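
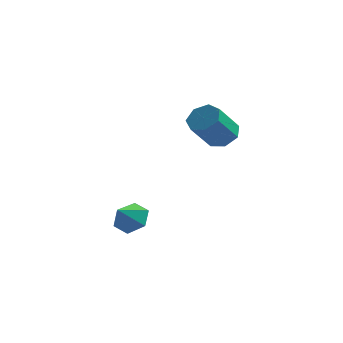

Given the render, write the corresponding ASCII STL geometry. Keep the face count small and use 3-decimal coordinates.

solid 
facet normal 0.339 0.567 -0.750
outer loop
vertex 2.303 2.244 2.514
vertex 1.442 2.663 2.442
vertex 2.193 2.926 2.98
endloop
endfacet
facet normal 0.931 -0.091 0.352
outer loop
vertex 2.303 2.244 2.514
vertex 2.193 2.926 2.98
vertex 1.618 1.098 4.03
endloop
endfacet
facet normal 0.931 -0.091 0.352
outer loop
vertex 1.618 1.098 4.03
vertex 2.193 2.926 2.98
vertex 1.508 1.78 4.496
endloop
endfacet
facet normal -0.339 -0.567 0.750
outer loop
vertex 1.618 1.098 4.03
vertex 1.508 1.78 4.496
vertex 0.758 1.517 3.958
endloop
endfacet
facet normal 0.339 0.567 -0.750
outer loop
vertex 2.193 2.926 2.98
vertex 1.442 2.663 2.442
vertex 1.518 3.41 3.041
endloop
endfacet
facet normal 0.478 0.583 0.657
outer loop
vertex 2.193 2.926 2.98
vertex 1.518 3.41 3.041
vertex 1.508 1.78 4.496
endloop
endfacet
facet normal 0.477 0.584 0.657
outer loop
vertex 1.508 1.78 4.496
vertex 1.518 3.41 3.041
vertex 0.833 2.263 4.557
endloop
endfacet
facet normal -0.339 -0.568 0.750
outer loop
vertex 1.508 1.78 4.496
vertex 0.833 2.263 4.557
vertex 0.758 1.517 3.958
endloop
endfacet
facet normal 0.339 0.567 -0.751
outer loop
vertex 1.518 3.41 3.041
vertex 1.442 2.663 2.442
vertex 0.786 3.331 2.651
endloop
endfacet
facet normal -0.337 0.818 0.467
outer loop
vertex 1.518 3.41 3.041
vertex 0.786 3.331 2.651
vertex 0.833 2.263 4.557
endloop
endfacet
facet normal -0.336 0.818 0.467
outer loop
vertex 0.833 2.263 4.557
vertex 0.786 3.331 2.651
vertex 0.101 2.185 4.167
endloop
endfacet
facet normal -0.339 -0.568 0.750
outer loop
vertex 0.833 2.263 4.557
vertex 0.101 2.185 4.167
vertex 0.758 1.517 3.958
endloop
endfacet
facet normal 0.339 0.568 -0.750
outer loop
vertex 0.786 3.331 2.651
vertex 1.442 2.663 2.442
vertex 0.548 2.75 2.104
endloop
endfacet
facet normal -0.896 0.437 -0.074
outer loop
vertex 0.786 3.331 2.651
vertex 0.548 2.75 2.104
vertex 0.101 2.185 4.167
endloop
endfacet
facet normal -0.896 0.437 -0.075
outer loop
vertex 0.101 2.185 4.167
vertex 0.548 2.75 2.104
vertex -0.137 1.603 3.619
endloop
endfacet
facet normal -0.339 -0.568 0.750
outer loop
vertex 0.101 2.185 4.167
vertex -0.137 1.603 3.619
vertex 0.758 1.517 3.958
endloop
endfacet
facet normal 0.339 0.568 -0.750
outer loop
vertex 0.548 2.75 2.104
vertex 1.442 2.663 2.442
vertex 0.984 2.103 1.811
endloop
endfacet
facet normal -0.782 -0.273 -0.560
outer loop
vertex 0.548 2.75 2.104
vertex 0.984 2.103 1.811
vertex -0.137 1.603 3.619
endloop
endfacet
facet normal -0.782 -0.274 -0.560
outer loop
vertex -0.137 1.603 3.619
vertex 0.984 2.103 1.811
vertex 0.299 0.957 3.327
endloop
endfacet
facet normal -0.339 -0.568 0.750
outer loop
vertex -0.137 1.603 3.619
vertex 0.299 0.957 3.327
vertex 0.758 1.517 3.958
endloop
endfacet
facet normal 0.339 0.568 -0.750
outer loop
vertex 0.984 2.103 1.811
vertex 1.442 2.663 2.442
vertex 1.765 1.878 1.994
endloop
endfacet
facet normal -0.078 -0.778 -0.623
outer loop
vertex 0.984 2.103 1.811
vertex 1.765 1.878 1.994
vertex 0.299 0.957 3.327
endloop
endfacet
facet normal -0.078 -0.778 -0.623
outer loop
vertex 0.299 0.957 3.327
vertex 1.765 1.878 1.994
vertex 1.08 0.732 3.51
endloop
endfacet
facet normal -0.339 -0.567 0.750
outer loop
vertex 0.299 0.957 3.327
vertex 1.08 0.732 3.51
vertex 0.758 1.517 3.958
endloop
endfacet
facet normal 0.339 0.568 -0.750
outer loop
vertex 1.765 1.878 1.994
vertex 1.442 2.663 2.442
vertex 2.303 2.244 2.514
endloop
endfacet
facet normal 0.684 -0.696 -0.217
outer loop
vertex 1.765 1.878 1.994
vertex 2.303 2.244 2.514
vertex 1.08 0.732 3.51
endloop
endfacet
facet normal 0.684 -0.696 -0.217
outer loop
vertex 1.08 0.732 3.51
vertex 2.303 2.244 2.514
vertex 1.618 1.098 4.03
endloop
endfacet
facet normal -0.339 -0.567 0.750
outer loop
vertex 1.08 0.732 3.51
vertex 1.618 1.098 4.03
vertex 0.758 1.517 3.958
endloop
endfacet
facet normal 0.269 0.676 -0.686
outer loop
vertex -1.762 0.727 -2.365
vertex -2.594 0.503 -2.911
vertex -2.631 1.237 -2.203
endloop
endfacet
facet normal 0.246 0.114 0.963
outer loop
vertex -1.762 0.727 -2.365
vertex -2.631 1.237 -2.203
vertex -2.986 -0.483 -1.909
endloop
endfacet
facet normal 0.269 0.676 -0.686
outer loop
vertex -2.631 1.237 -2.203
vertex -2.594 0.503 -2.911
vertex -3.463 1.013 -2.749
endloop
endfacet
facet normal -0.577 0.252 0.777
outer loop
vertex -2.631 1.237 -2.203
vertex -3.463 1.013 -2.749
vertex -2.986 -0.483 -1.909
endloop
endfacet
facet normal 0.269 0.676 -0.686
outer loop
vertex -3.463 1.013 -2.749
vertex -2.594 0.503 -2.911
vertex -3.426 0.279 -3.457
endloop
endfacet
facet normal -0.963 -0.212 0.169
outer loop
vertex -3.463 1.013 -2.749
vertex -3.426 0.279 -3.457
vertex -2.986 -0.483 -1.909
endloop
endfacet
facet normal 0.268 0.676 -0.686
outer loop
vertex -3.426 0.279 -3.457
vertex -2.594 0.503 -2.911
vertex -2.557 -0.23 -3.619
endloop
endfacet
facet normal -0.524 -0.814 -0.252
outer loop
vertex -3.426 0.279 -3.457
vertex -2.557 -0.23 -3.619
vertex -2.986 -0.483 -1.909
endloop
endfacet
facet normal 0.268 0.676 -0.686
outer loop
vertex -2.557 -0.23 -3.619
vertex -2.594 0.503 -2.911
vertex -1.725 -0.006 -3.073
endloop
endfacet
facet normal 0.299 -0.952 -0.066
outer loop
vertex -2.557 -0.23 -3.619
vertex -1.725 -0.006 -3.073
vertex -2.986 -0.483 -1.909
endloop
endfacet
facet normal 0.268 0.676 -0.686
outer loop
vertex -1.725 -0.006 -3.073
vertex -2.594 0.503 -2.911
vertex -1.762 0.727 -2.365
endloop
endfacet
facet normal 0.684 -0.488 0.541
outer loop
vertex -1.725 -0.006 -3.073
vertex -1.762 0.727 -2.365
vertex -2.986 -0.483 -1.909
endloop
endfacet

endsolid


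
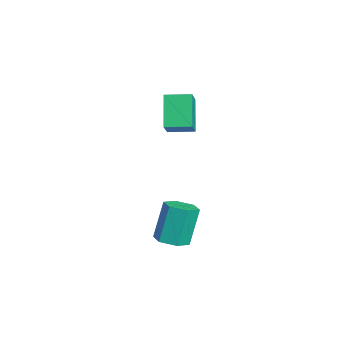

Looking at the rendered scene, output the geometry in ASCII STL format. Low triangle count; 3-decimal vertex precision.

solid 
facet normal -0.743 0.226 -0.629
outer loop
vertex -0.509 2.302 0.889
vertex -0.232 3.436 0.969
vertex 0.561 2.134 -0.435
endloop
endfacet
facet normal -0.237 -0.969 -0.069
outer loop
vertex 1.512 1.844 0.371
vertex -0.509 2.302 0.889
vertex 0.561 2.134 -0.435
endloop
endfacet
facet normal -0.743 0.226 -0.629
outer loop
vertex 0.561 2.134 -0.435
vertex -0.232 3.436 0.969
vertex 0.838 3.268 -0.355
endloop
endfacet
facet normal 0.626 -0.098 -0.774
outer loop
vertex 0.838 3.268 -0.355
vertex 1.512 1.844 0.371
vertex 0.561 2.134 -0.435
endloop
endfacet
facet normal -0.626 0.098 0.774
outer loop
vertex -0.509 2.302 0.889
vertex 0.719 3.146 1.775
vertex -0.232 3.436 0.969
endloop
endfacet
facet normal -0.237 -0.969 -0.069
outer loop
vertex 0.442 2.012 1.695
vertex -0.509 2.302 0.889
vertex 1.512 1.844 0.371
endloop
endfacet
facet normal -0.626 0.098 0.774
outer loop
vertex 0.442 2.012 1.695
vertex 0.719 3.146 1.775
vertex -0.509 2.302 0.889
endloop
endfacet
facet normal 0.237 0.969 0.069
outer loop
vertex -0.232 3.436 0.969
vertex 0.719 3.146 1.775
vertex 0.838 3.268 -0.355
endloop
endfacet
facet normal 0.626 -0.098 -0.774
outer loop
vertex 1.789 2.978 0.451
vertex 1.512 1.844 0.371
vertex 0.838 3.268 -0.355
endloop
endfacet
facet normal 0.237 0.969 0.069
outer loop
vertex 0.838 3.268 -0.355
vertex 0.719 3.146 1.775
vertex 1.789 2.978 0.451
endloop
endfacet
facet normal 0.743 -0.226 0.629
outer loop
vertex 1.789 2.978 0.451
vertex 0.442 2.012 1.695
vertex 1.512 1.844 0.371
endloop
endfacet
facet normal 0.743 -0.226 0.629
outer loop
vertex 0.719 3.146 1.775
vertex 0.442 2.012 1.695
vertex 1.789 2.978 0.451
endloop
endfacet
facet normal 0.224 -0.260 -0.939
outer loop
vertex 4.854 1.869 -4.642
vertex 4.117 1.748 -4.784
vertex 4.419 2.435 -4.902
endloop
endfacet
facet normal 0.789 0.614 0.017
outer loop
vertex 4.854 1.869 -4.642
vertex 4.419 2.435 -4.902
vertex 4.44 2.352 -2.895
endloop
endfacet
facet normal 0.789 0.614 0.017
outer loop
vertex 4.44 2.352 -2.895
vertex 4.419 2.435 -4.902
vertex 4.005 2.919 -3.155
endloop
endfacet
facet normal -0.222 0.260 0.940
outer loop
vertex 4.44 2.352 -2.895
vertex 4.005 2.919 -3.155
vertex 3.703 2.232 -3.036
endloop
endfacet
facet normal 0.223 -0.260 -0.940
outer loop
vertex 4.419 2.435 -4.902
vertex 4.117 1.748 -4.784
vertex 3.682 2.315 -5.044
endloop
endfacet
facet normal -0.100 0.953 -0.288
outer loop
vertex 4.419 2.435 -4.902
vertex 3.682 2.315 -5.044
vertex 4.005 2.919 -3.155
endloop
endfacet
facet normal -0.100 0.953 -0.287
outer loop
vertex 4.005 2.919 -3.155
vertex 3.682 2.315 -5.044
vertex 3.268 2.799 -3.296
endloop
endfacet
facet normal -0.222 0.260 0.940
outer loop
vertex 4.005 2.919 -3.155
vertex 3.268 2.799 -3.296
vertex 3.703 2.232 -3.036
endloop
endfacet
facet normal 0.222 -0.260 -0.940
outer loop
vertex 3.682 2.315 -5.044
vertex 4.117 1.748 -4.784
vertex 3.38 1.628 -4.925
endloop
endfacet
facet normal -0.890 0.339 -0.305
outer loop
vertex 3.682 2.315 -5.044
vertex 3.38 1.628 -4.925
vertex 3.268 2.799 -3.296
endloop
endfacet
facet normal -0.890 0.339 -0.305
outer loop
vertex 3.268 2.799 -3.296
vertex 3.38 1.628 -4.925
vertex 2.966 2.111 -3.178
endloop
endfacet
facet normal -0.224 0.259 0.940
outer loop
vertex 3.268 2.799 -3.296
vertex 2.966 2.111 -3.178
vertex 3.703 2.232 -3.036
endloop
endfacet
facet normal 0.222 -0.260 -0.940
outer loop
vertex 3.38 1.628 -4.925
vertex 4.117 1.748 -4.784
vertex 3.815 1.061 -4.665
endloop
endfacet
facet normal -0.789 -0.614 -0.017
outer loop
vertex 3.38 1.628 -4.925
vertex 3.815 1.061 -4.665
vertex 2.966 2.111 -3.178
endloop
endfacet
facet normal -0.789 -0.614 -0.017
outer loop
vertex 2.966 2.111 -3.178
vertex 3.815 1.061 -4.665
vertex 3.401 1.545 -2.918
endloop
endfacet
facet normal -0.224 0.260 0.939
outer loop
vertex 2.966 2.111 -3.178
vertex 3.401 1.545 -2.918
vertex 3.703 2.232 -3.036
endloop
endfacet
facet normal 0.222 -0.260 -0.940
outer loop
vertex 3.815 1.061 -4.665
vertex 4.117 1.748 -4.784
vertex 4.552 1.181 -4.524
endloop
endfacet
facet normal 0.100 -0.953 0.288
outer loop
vertex 3.815 1.061 -4.665
vertex 4.552 1.181 -4.524
vertex 3.401 1.545 -2.918
endloop
endfacet
facet normal 0.100 -0.953 0.287
outer loop
vertex 3.401 1.545 -2.918
vertex 4.552 1.181 -4.524
vertex 4.138 1.665 -2.776
endloop
endfacet
facet normal -0.223 0.260 0.940
outer loop
vertex 3.401 1.545 -2.918
vertex 4.138 1.665 -2.776
vertex 3.703 2.232 -3.036
endloop
endfacet
facet normal 0.224 -0.259 -0.940
outer loop
vertex 4.552 1.181 -4.524
vertex 4.117 1.748 -4.784
vertex 4.854 1.869 -4.642
endloop
endfacet
facet normal 0.890 -0.339 0.305
outer loop
vertex 4.552 1.181 -4.524
vertex 4.854 1.869 -4.642
vertex 4.138 1.665 -2.776
endloop
endfacet
facet normal 0.890 -0.339 0.305
outer loop
vertex 4.138 1.665 -2.776
vertex 4.854 1.869 -4.642
vertex 4.44 2.352 -2.895
endloop
endfacet
facet normal -0.222 0.260 0.940
outer loop
vertex 4.138 1.665 -2.776
vertex 4.44 2.352 -2.895
vertex 3.703 2.232 -3.036
endloop
endfacet

endsolid


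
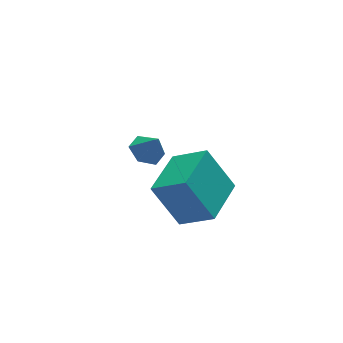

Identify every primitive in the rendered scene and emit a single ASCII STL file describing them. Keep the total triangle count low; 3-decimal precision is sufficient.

solid 
facet normal -0.301 0.360 -0.883
outer loop
vertex -2.969 0.039 0.104
vertex -3.646 0.258 0.424
vertex -3.041 0.75 0.418
endloop
endfacet
facet normal 0.967 -0.015 0.256
outer loop
vertex -2.969 0.039 0.104
vertex -3.041 0.75 0.418
vertex -3.314 -0.138 1.396
endloop
endfacet
facet normal -0.301 0.360 -0.883
outer loop
vertex -3.041 0.75 0.418
vertex -3.646 0.258 0.424
vertex -3.718 0.968 0.738
endloop
endfacet
facet normal 0.494 0.571 0.656
outer loop
vertex -3.041 0.75 0.418
vertex -3.718 0.968 0.738
vertex -3.314 -0.138 1.396
endloop
endfacet
facet normal -0.303 0.360 -0.883
outer loop
vertex -3.718 0.968 0.738
vertex -3.646 0.258 0.424
vertex -4.323 0.476 0.745
endloop
endfacet
facet normal -0.314 0.398 0.862
outer loop
vertex -3.718 0.968 0.738
vertex -4.323 0.476 0.745
vertex -3.314 -0.138 1.396
endloop
endfacet
facet normal -0.303 0.359 -0.883
outer loop
vertex -4.323 0.476 0.745
vertex -3.646 0.258 0.424
vertex -4.251 -0.235 0.431
endloop
endfacet
facet normal -0.651 -0.361 0.668
outer loop
vertex -4.323 0.476 0.745
vertex -4.251 -0.235 0.431
vertex -3.314 -0.138 1.396
endloop
endfacet
facet normal -0.302 0.358 -0.883
outer loop
vertex -4.251 -0.235 0.431
vertex -3.646 0.258 0.424
vertex -3.574 -0.453 0.111
endloop
endfacet
facet normal -0.178 -0.947 0.268
outer loop
vertex -4.251 -0.235 0.431
vertex -3.574 -0.453 0.111
vertex -3.314 -0.138 1.396
endloop
endfacet
facet normal -0.302 0.358 -0.883
outer loop
vertex -3.574 -0.453 0.111
vertex -3.646 0.258 0.424
vertex -2.969 0.039 0.104
endloop
endfacet
facet normal 0.630 -0.774 0.062
outer loop
vertex -3.574 -0.453 0.111
vertex -2.969 0.039 0.104
vertex -3.314 -0.138 1.396
endloop
endfacet
facet normal -0.733 -0.680 0.017
outer loop
vertex -4.22 -4.516 3.101
vertex -5.173 -3.511 2.188
vertex -3.455 -5.384 1.349
endloop
endfacet
facet normal 0.575 -0.605 0.551
outer loop
vertex -1.887 -3.929 1.312
vertex -4.22 -4.516 3.101
vertex -3.455 -5.384 1.349
endloop
endfacet
facet normal -0.733 -0.680 0.017
outer loop
vertex -3.455 -5.384 1.349
vertex -5.173 -3.511 2.188
vertex -4.409 -4.379 0.435
endloop
endfacet
facet normal 0.364 -0.413 -0.835
outer loop
vertex -4.409 -4.379 0.435
vertex -1.887 -3.929 1.312
vertex -3.455 -5.384 1.349
endloop
endfacet
facet normal -0.364 0.413 0.835
outer loop
vertex -4.22 -4.516 3.101
vertex -3.605 -2.056 2.151
vertex -5.173 -3.511 2.188
endloop
endfacet
facet normal 0.574 -0.606 0.550
outer loop
vertex -2.651 -3.061 3.065
vertex -4.22 -4.516 3.101
vertex -1.887 -3.929 1.312
endloop
endfacet
facet normal -0.364 0.413 0.835
outer loop
vertex -2.651 -3.061 3.065
vertex -3.605 -2.056 2.151
vertex -4.22 -4.516 3.101
endloop
endfacet
facet normal -0.575 0.606 -0.550
outer loop
vertex -5.173 -3.511 2.188
vertex -3.605 -2.056 2.151
vertex -4.409 -4.379 0.435
endloop
endfacet
facet normal 0.364 -0.413 -0.835
outer loop
vertex -2.84 -2.924 0.399
vertex -1.887 -3.929 1.312
vertex -4.409 -4.379 0.435
endloop
endfacet
facet normal -0.574 0.606 -0.551
outer loop
vertex -4.409 -4.379 0.435
vertex -3.605 -2.056 2.151
vertex -2.84 -2.924 0.399
endloop
endfacet
facet normal 0.733 0.680 -0.017
outer loop
vertex -2.84 -2.924 0.399
vertex -2.651 -3.061 3.065
vertex -1.887 -3.929 1.312
endloop
endfacet
facet normal 0.733 0.680 -0.017
outer loop
vertex -3.605 -2.056 2.151
vertex -2.651 -3.061 3.065
vertex -2.84 -2.924 0.399
endloop
endfacet

endsolid


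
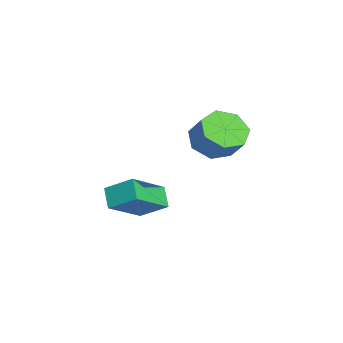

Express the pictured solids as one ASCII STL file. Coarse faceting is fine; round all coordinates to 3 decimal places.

solid 
facet normal -0.679 -0.182 0.711
outer loop
vertex -1.287 -4.006 -1.304
vertex -2.716 -2.794 -2.359
vertex -1.745 -5.19 -2.045
endloop
endfacet
facet normal 0.664 -0.564 0.491
outer loop
vertex -0.984 -4.986 -2.841
vertex -1.287 -4.006 -1.304
vertex -1.745 -5.19 -2.045
endloop
endfacet
facet normal -0.679 -0.182 0.711
outer loop
vertex -1.745 -5.19 -2.045
vertex -2.716 -2.794 -2.359
vertex -3.174 -3.978 -3.099
endloop
endfacet
facet normal -0.311 -0.806 -0.504
outer loop
vertex -3.174 -3.978 -3.099
vertex -0.984 -4.986 -2.841
vertex -1.745 -5.19 -2.045
endloop
endfacet
facet normal 0.311 0.806 0.504
outer loop
vertex -1.287 -4.006 -1.304
vertex -1.955 -2.59 -3.155
vertex -2.716 -2.794 -2.359
endloop
endfacet
facet normal 0.665 -0.564 0.490
outer loop
vertex -0.526 -3.802 -2.101
vertex -1.287 -4.006 -1.304
vertex -0.984 -4.986 -2.841
endloop
endfacet
facet normal 0.312 0.806 0.504
outer loop
vertex -0.526 -3.802 -2.101
vertex -1.955 -2.59 -3.155
vertex -1.287 -4.006 -1.304
endloop
endfacet
facet normal -0.664 0.564 -0.491
outer loop
vertex -2.716 -2.794 -2.359
vertex -1.955 -2.59 -3.155
vertex -3.174 -3.978 -3.099
endloop
endfacet
facet normal -0.312 -0.806 -0.504
outer loop
vertex -2.413 -3.774 -3.896
vertex -0.984 -4.986 -2.841
vertex -3.174 -3.978 -3.099
endloop
endfacet
facet normal -0.665 0.564 -0.490
outer loop
vertex -3.174 -3.978 -3.099
vertex -1.955 -2.59 -3.155
vertex -2.413 -3.774 -3.896
endloop
endfacet
facet normal 0.679 0.182 -0.711
outer loop
vertex -2.413 -3.774 -3.896
vertex -0.526 -3.802 -2.101
vertex -0.984 -4.986 -2.841
endloop
endfacet
facet normal 0.679 0.182 -0.711
outer loop
vertex -1.955 -2.59 -3.155
vertex -0.526 -3.802 -2.101
vertex -2.413 -3.774 -3.896
endloop
endfacet
facet normal -0.600 -0.395 -0.696
outer loop
vertex 0.152 -0.845 0.443
vertex -0.669 -0.802 1.127
vertex -0.345 -0.061 0.427
endloop
endfacet
facet normal 0.594 0.362 -0.718
outer loop
vertex 0.152 -0.845 0.443
vertex -0.345 -0.061 0.427
vertex 0.951 -0.32 1.368
endloop
endfacet
facet normal 0.594 0.363 -0.718
outer loop
vertex 0.951 -0.32 1.368
vertex -0.345 -0.061 0.427
vertex 0.454 0.464 1.353
endloop
endfacet
facet normal 0.600 0.394 0.696
outer loop
vertex 0.951 -0.32 1.368
vertex 0.454 0.464 1.353
vertex 0.129 -0.278 2.053
endloop
endfacet
facet normal -0.601 -0.394 -0.695
outer loop
vertex -0.345 -0.061 0.427
vertex -0.669 -0.802 1.127
vertex -1.086 0.165 0.939
endloop
endfacet
facet normal -0.048 0.886 -0.461
outer loop
vertex -0.345 -0.061 0.427
vertex -1.086 0.165 0.939
vertex 0.454 0.464 1.353
endloop
endfacet
facet normal -0.048 0.886 -0.460
outer loop
vertex 0.454 0.464 1.353
vertex -1.086 0.165 0.939
vertex -0.288 0.689 1.864
endloop
endfacet
facet normal 0.599 0.395 0.697
outer loop
vertex 0.454 0.464 1.353
vertex -0.288 0.689 1.864
vertex 0.129 -0.278 2.053
endloop
endfacet
facet normal -0.600 -0.394 -0.696
outer loop
vertex -1.086 0.165 0.939
vertex -0.669 -0.802 1.127
vertex -1.513 -0.338 1.592
endloop
endfacet
facet normal -0.654 0.742 0.144
outer loop
vertex -1.086 0.165 0.939
vertex -1.513 -0.338 1.592
vertex -0.288 0.689 1.864
endloop
endfacet
facet normal -0.654 0.743 0.143
outer loop
vertex -0.288 0.689 1.864
vertex -1.513 -0.338 1.592
vertex -0.715 0.187 2.518
endloop
endfacet
facet normal 0.601 0.395 0.695
outer loop
vertex -0.288 0.689 1.864
vertex -0.715 0.187 2.518
vertex 0.129 -0.278 2.053
endloop
endfacet
facet normal -0.600 -0.395 -0.696
outer loop
vertex -1.513 -0.338 1.592
vertex -0.669 -0.802 1.127
vertex -1.305 -1.19 1.896
endloop
endfacet
facet normal -0.768 0.040 0.639
outer loop
vertex -1.513 -0.338 1.592
vertex -1.305 -1.19 1.896
vertex -0.715 0.187 2.518
endloop
endfacet
facet normal -0.768 0.040 0.640
outer loop
vertex -0.715 0.187 2.518
vertex -1.305 -1.19 1.896
vertex -0.507 -0.665 2.821
endloop
endfacet
facet normal 0.600 0.394 0.696
outer loop
vertex -0.715 0.187 2.518
vertex -0.507 -0.665 2.821
vertex 0.129 -0.278 2.053
endloop
endfacet
facet normal -0.601 -0.394 -0.696
outer loop
vertex -1.305 -1.19 1.896
vertex -0.669 -0.802 1.127
vertex -0.618 -1.75 1.62
endloop
endfacet
facet normal -0.302 -0.693 0.654
outer loop
vertex -1.305 -1.19 1.896
vertex -0.618 -1.75 1.62
vertex -0.507 -0.665 2.821
endloop
endfacet
facet normal -0.304 -0.693 0.654
outer loop
vertex -0.507 -0.665 2.821
vertex -0.618 -1.75 1.62
vertex 0.181 -1.226 2.546
endloop
endfacet
facet normal 0.600 0.395 0.696
outer loop
vertex -0.507 -0.665 2.821
vertex 0.181 -1.226 2.546
vertex 0.129 -0.278 2.053
endloop
endfacet
facet normal -0.600 -0.394 -0.696
outer loop
vertex -0.618 -1.75 1.62
vertex -0.669 -0.802 1.127
vertex 0.031 -1.597 0.974
endloop
endfacet
facet normal 0.389 -0.904 0.176
outer loop
vertex -0.618 -1.75 1.62
vertex 0.031 -1.597 0.974
vertex 0.181 -1.226 2.546
endloop
endfacet
facet normal 0.390 -0.904 0.176
outer loop
vertex 0.181 -1.226 2.546
vertex 0.031 -1.597 0.974
vertex 0.829 -1.072 1.899
endloop
endfacet
facet normal 0.601 0.395 0.695
outer loop
vertex 0.181 -1.226 2.546
vertex 0.829 -1.072 1.899
vertex 0.129 -0.278 2.053
endloop
endfacet
facet normal -0.600 -0.395 -0.696
outer loop
vertex 0.031 -1.597 0.974
vertex -0.669 -0.802 1.127
vertex 0.152 -0.845 0.443
endloop
endfacet
facet normal 0.789 -0.434 -0.435
outer loop
vertex 0.031 -1.597 0.974
vertex 0.152 -0.845 0.443
vertex 0.829 -1.072 1.899
endloop
endfacet
facet normal 0.789 -0.435 -0.435
outer loop
vertex 0.829 -1.072 1.899
vertex 0.152 -0.845 0.443
vertex 0.951 -0.32 1.368
endloop
endfacet
facet normal 0.600 0.394 0.696
outer loop
vertex 0.829 -1.072 1.899
vertex 0.951 -0.32 1.368
vertex 0.129 -0.278 2.053
endloop
endfacet

endsolid


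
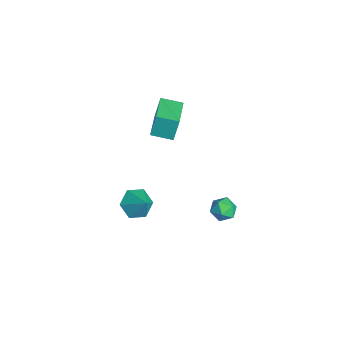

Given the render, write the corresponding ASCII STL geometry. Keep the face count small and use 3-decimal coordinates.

solid 
facet normal -0.664 -0.271 -0.697
outer loop
vertex 0.208 -0.725 -4.803
vertex -0.412 -1.125 -4.056
vertex -0.519 -0.121 -4.345
endloop
endfacet
facet normal 0.584 0.801 -0.129
outer loop
vertex 0.208 -0.725 -4.803
vertex -0.519 -0.121 -4.345
vertex 0.592 -0.715 -3.004
endloop
endfacet
facet normal -0.665 -0.271 -0.696
outer loop
vertex -0.519 -0.121 -4.345
vertex -0.412 -1.125 -4.056
vertex -1.139 -0.522 -3.597
endloop
endfacet
facet normal -0.050 0.897 0.439
outer loop
vertex -0.519 -0.121 -4.345
vertex -1.139 -0.522 -3.597
vertex 0.592 -0.715 -3.004
endloop
endfacet
facet normal -0.665 -0.272 -0.696
outer loop
vertex -1.139 -0.522 -3.597
vertex -0.412 -1.125 -4.056
vertex -1.031 -1.526 -3.308
endloop
endfacet
facet normal -0.291 0.236 0.927
outer loop
vertex -1.139 -0.522 -3.597
vertex -1.031 -1.526 -3.308
vertex 0.592 -0.715 -3.004
endloop
endfacet
facet normal -0.665 -0.272 -0.696
outer loop
vertex -1.031 -1.526 -3.308
vertex -0.412 -1.125 -4.056
vertex -0.304 -2.129 -3.767
endloop
endfacet
facet normal 0.102 -0.522 0.847
outer loop
vertex -1.031 -1.526 -3.308
vertex -0.304 -2.129 -3.767
vertex 0.592 -0.715 -3.004
endloop
endfacet
facet normal -0.664 -0.272 -0.696
outer loop
vertex -0.304 -2.129 -3.767
vertex -0.412 -1.125 -4.056
vertex 0.315 -1.728 -4.514
endloop
endfacet
facet normal 0.736 -0.617 0.279
outer loop
vertex -0.304 -2.129 -3.767
vertex 0.315 -1.728 -4.514
vertex 0.592 -0.715 -3.004
endloop
endfacet
facet normal -0.664 -0.272 -0.697
outer loop
vertex 0.315 -1.728 -4.514
vertex -0.412 -1.125 -4.056
vertex 0.208 -0.725 -4.803
endloop
endfacet
facet normal 0.977 0.044 -0.209
outer loop
vertex 0.315 -1.728 -4.514
vertex 0.208 -0.725 -4.803
vertex 0.592 -0.715 -3.004
endloop
endfacet
facet normal -0.917 0.336 -0.215
outer loop
vertex -1.949 0.706 4.147
vertex -1.45 1.9 3.886
vertex -1.758 0.315 2.722
endloop
endfacet
facet normal -0.378 -0.905 0.198
outer loop
vertex 0.25 -0.42 3.194
vertex -1.949 0.706 4.147
vertex -1.758 0.315 2.722
endloop
endfacet
facet normal -0.917 0.336 -0.215
outer loop
vertex -1.758 0.315 2.722
vertex -1.45 1.9 3.886
vertex -1.259 1.509 2.461
endloop
endfacet
facet normal 0.129 -0.263 -0.956
outer loop
vertex -1.259 1.509 2.461
vertex 0.25 -0.42 3.194
vertex -1.758 0.315 2.722
endloop
endfacet
facet normal -0.129 0.263 0.956
outer loop
vertex -1.949 0.706 4.147
vertex 0.558 1.165 4.358
vertex -1.45 1.9 3.886
endloop
endfacet
facet normal -0.378 -0.905 0.198
outer loop
vertex 0.059 -0.029 4.619
vertex -1.949 0.706 4.147
vertex 0.25 -0.42 3.194
endloop
endfacet
facet normal -0.129 0.263 0.956
outer loop
vertex 0.059 -0.029 4.619
vertex 0.558 1.165 4.358
vertex -1.949 0.706 4.147
endloop
endfacet
facet normal 0.378 0.905 -0.198
outer loop
vertex -1.45 1.9 3.886
vertex 0.558 1.165 4.358
vertex -1.259 1.509 2.461
endloop
endfacet
facet normal 0.129 -0.263 -0.956
outer loop
vertex 0.749 0.774 2.933
vertex 0.25 -0.42 3.194
vertex -1.259 1.509 2.461
endloop
endfacet
facet normal 0.378 0.905 -0.198
outer loop
vertex -1.259 1.509 2.461
vertex 0.558 1.165 4.358
vertex 0.749 0.774 2.933
endloop
endfacet
facet normal 0.917 -0.336 0.215
outer loop
vertex 0.749 0.774 2.933
vertex 0.059 -0.029 4.619
vertex 0.25 -0.42 3.194
endloop
endfacet
facet normal 0.917 -0.336 0.215
outer loop
vertex 0.558 1.165 4.358
vertex 0.059 -0.029 4.619
vertex 0.749 0.774 2.933
endloop
endfacet
facet normal -0.094 0.262 0.960
outer loop
vertex 1.545 3.707 -2.567
vertex 2.033 3.047 -2.339
vertex 2.389 3.802 -2.51
endloop
endfacet
facet normal -0.130 0.834 0.536
outer loop
vertex 1.545 3.707 -2.567
vertex 2.389 3.802 -2.51
vertex 1.965 4.153 -3.159
endloop
endfacet
facet normal -0.671 0.737 0.080
outer loop
vertex 1.545 3.707 -2.567
vertex 1.965 4.153 -3.159
vertex 1.346 3.615 -3.39
endloop
endfacet
facet normal -0.969 0.106 0.223
outer loop
vertex 1.545 3.707 -2.567
vertex 1.346 3.615 -3.39
vertex 1.388 2.932 -2.883
endloop
endfacet
facet normal -0.613 -0.189 0.767
outer loop
vertex 1.545 3.707 -2.567
vertex 1.388 2.932 -2.883
vertex 2.033 3.047 -2.339
endloop
endfacet
facet normal 0.475 0.866 0.158
outer loop
vertex 1.965 4.153 -3.159
vertex 2.389 3.802 -2.51
vertex 2.712 3.768 -3.297
endloop
endfacet
facet normal 0.532 -0.059 0.845
outer loop
vertex 2.389 3.802 -2.51
vertex 2.033 3.047 -2.339
vertex 2.754 3.085 -2.79
endloop
endfacet
facet normal -0.308 -0.789 0.532
outer loop
vertex 2.033 3.047 -2.339
vertex 1.388 2.932 -2.883
vertex 2.135 2.547 -3.021
endloop
endfacet
facet normal -0.883 -0.313 -0.349
outer loop
vertex 1.388 2.932 -2.883
vertex 1.346 3.615 -3.39
vertex 1.711 2.898 -3.67
endloop
endfacet
facet normal -0.400 0.710 -0.580
outer loop
vertex 1.346 3.615 -3.39
vertex 1.965 4.153 -3.159
vertex 2.067 3.653 -3.841
endloop
endfacet
facet normal 0.969 -0.106 -0.223
outer loop
vertex 2.555 2.993 -3.613
vertex 2.712 3.768 -3.297
vertex 2.754 3.085 -2.79
endloop
endfacet
facet normal 0.671 -0.737 -0.080
outer loop
vertex 2.555 2.993 -3.613
vertex 2.754 3.085 -2.79
vertex 2.135 2.547 -3.021
endloop
endfacet
facet normal 0.130 -0.834 -0.536
outer loop
vertex 2.555 2.993 -3.613
vertex 2.135 2.547 -3.021
vertex 1.711 2.898 -3.67
endloop
endfacet
facet normal 0.094 -0.262 -0.960
outer loop
vertex 2.555 2.993 -3.613
vertex 1.711 2.898 -3.67
vertex 2.067 3.653 -3.841
endloop
endfacet
facet normal 0.613 0.189 -0.767
outer loop
vertex 2.555 2.993 -3.613
vertex 2.067 3.653 -3.841
vertex 2.712 3.768 -3.297
endloop
endfacet
facet normal 0.883 0.313 0.349
outer loop
vertex 2.754 3.085 -2.79
vertex 2.712 3.768 -3.297
vertex 2.389 3.802 -2.51
endloop
endfacet
facet normal 0.400 -0.710 0.580
outer loop
vertex 2.135 2.547 -3.021
vertex 2.754 3.085 -2.79
vertex 2.033 3.047 -2.339
endloop
endfacet
facet normal -0.475 -0.866 -0.158
outer loop
vertex 1.711 2.898 -3.67
vertex 2.135 2.547 -3.021
vertex 1.388 2.932 -2.883
endloop
endfacet
facet normal -0.532 0.059 -0.845
outer loop
vertex 2.067 3.653 -3.841
vertex 1.711 2.898 -3.67
vertex 1.346 3.615 -3.39
endloop
endfacet
facet normal 0.308 0.789 -0.532
outer loop
vertex 2.712 3.768 -3.297
vertex 2.067 3.653 -3.841
vertex 1.965 4.153 -3.159
endloop
endfacet

endsolid


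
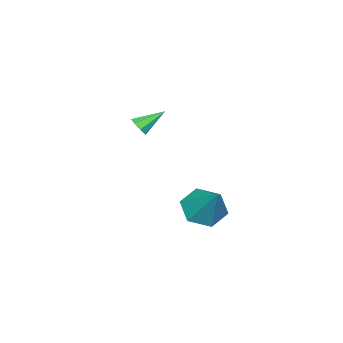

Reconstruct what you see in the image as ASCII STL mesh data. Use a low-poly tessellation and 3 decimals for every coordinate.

solid 
facet normal 0.634 -0.555 -0.539
outer loop
vertex -1.747 -3.867 3.626
vertex -2.116 -3.908 3.234
vertex -1.717 -3.563 3.348
endloop
endfacet
facet normal 0.511 0.552 0.659
outer loop
vertex -1.747 -3.867 3.626
vertex -1.717 -3.563 3.348
vertex -3.004 -3.132 3.986
endloop
endfacet
facet normal 0.634 -0.556 -0.537
outer loop
vertex -1.717 -3.563 3.348
vertex -2.116 -3.908 3.234
vertex -1.92 -3.461 3.003
endloop
endfacet
facet normal 0.348 0.935 0.071
outer loop
vertex -1.717 -3.563 3.348
vertex -1.92 -3.461 3.003
vertex -3.004 -3.132 3.986
endloop
endfacet
facet normal 0.634 -0.556 -0.537
outer loop
vertex -1.92 -3.461 3.003
vertex -2.116 -3.908 3.234
vertex -2.238 -3.621 2.793
endloop
endfacet
facet normal -0.144 0.880 -0.453
outer loop
vertex -1.92 -3.461 3.003
vertex -2.238 -3.621 2.793
vertex -3.004 -3.132 3.986
endloop
endfacet
facet normal 0.635 -0.555 -0.537
outer loop
vertex -2.238 -3.621 2.793
vertex -2.116 -3.908 3.234
vertex -2.484 -3.949 2.841
endloop
endfacet
facet normal -0.676 0.419 -0.606
outer loop
vertex -2.238 -3.621 2.793
vertex -2.484 -3.949 2.841
vertex -3.004 -3.132 3.986
endloop
endfacet
facet normal 0.636 -0.554 -0.537
outer loop
vertex -2.484 -3.949 2.841
vertex -2.116 -3.908 3.234
vertex -2.515 -4.254 3.119
endloop
endfacet
facet normal -0.938 -0.177 -0.299
outer loop
vertex -2.484 -3.949 2.841
vertex -2.515 -4.254 3.119
vertex -3.004 -3.132 3.986
endloop
endfacet
facet normal 0.635 -0.553 -0.539
outer loop
vertex -2.515 -4.254 3.119
vertex -2.116 -3.908 3.234
vertex -2.311 -4.356 3.464
endloop
endfacet
facet normal -0.774 -0.562 0.291
outer loop
vertex -2.515 -4.254 3.119
vertex -2.311 -4.356 3.464
vertex -3.004 -3.132 3.986
endloop
endfacet
facet normal 0.636 -0.553 -0.538
outer loop
vertex -2.311 -4.356 3.464
vertex -2.116 -3.908 3.234
vertex -1.994 -4.196 3.674
endloop
endfacet
facet normal -0.283 -0.507 0.814
outer loop
vertex -2.311 -4.356 3.464
vertex -1.994 -4.196 3.674
vertex -3.004 -3.132 3.986
endloop
endfacet
facet normal 0.634 -0.555 -0.539
outer loop
vertex -1.994 -4.196 3.674
vertex -2.116 -3.908 3.234
vertex -1.747 -3.867 3.626
endloop
endfacet
facet normal 0.250 -0.046 0.967
outer loop
vertex -1.994 -4.196 3.674
vertex -1.747 -3.867 3.626
vertex -3.004 -3.132 3.986
endloop
endfacet
facet normal -0.404 -0.543 -0.736
outer loop
vertex 2.503 1.25 1.448
vertex 1.571 1.467 1.799
vertex 2.011 2.076 1.109
endloop
endfacet
facet normal 0.875 0.427 -0.228
outer loop
vertex 2.503 1.25 1.448
vertex 2.011 2.076 1.109
vertex 2.349 2.513 3.221
endloop
endfacet
facet normal -0.404 -0.543 -0.736
outer loop
vertex 2.011 2.076 1.109
vertex 1.571 1.467 1.799
vertex 1.078 2.294 1.46
endloop
endfacet
facet normal 0.142 0.965 -0.222
outer loop
vertex 2.011 2.076 1.109
vertex 1.078 2.294 1.46
vertex 2.349 2.513 3.221
endloop
endfacet
facet normal -0.403 -0.542 -0.737
outer loop
vertex 1.078 2.294 1.46
vertex 1.571 1.467 1.799
vertex 0.638 1.684 2.149
endloop
endfacet
facet normal -0.566 0.762 0.314
outer loop
vertex 1.078 2.294 1.46
vertex 0.638 1.684 2.149
vertex 2.349 2.513 3.221
endloop
endfacet
facet normal -0.403 -0.542 -0.737
outer loop
vertex 0.638 1.684 2.149
vertex 1.571 1.467 1.799
vertex 1.13 0.858 2.488
endloop
endfacet
facet normal -0.539 0.024 0.842
outer loop
vertex 0.638 1.684 2.149
vertex 1.13 0.858 2.488
vertex 2.349 2.513 3.221
endloop
endfacet
facet normal -0.404 -0.542 -0.737
outer loop
vertex 1.13 0.858 2.488
vertex 1.571 1.467 1.799
vertex 2.063 0.64 2.137
endloop
endfacet
facet normal 0.194 -0.513 0.836
outer loop
vertex 1.13 0.858 2.488
vertex 2.063 0.64 2.137
vertex 2.349 2.513 3.221
endloop
endfacet
facet normal -0.404 -0.542 -0.737
outer loop
vertex 2.063 0.64 2.137
vertex 1.571 1.467 1.799
vertex 2.503 1.25 1.448
endloop
endfacet
facet normal 0.902 -0.311 0.300
outer loop
vertex 2.063 0.64 2.137
vertex 2.503 1.25 1.448
vertex 2.349 2.513 3.221
endloop
endfacet

endsolid


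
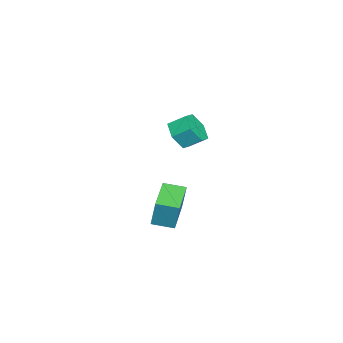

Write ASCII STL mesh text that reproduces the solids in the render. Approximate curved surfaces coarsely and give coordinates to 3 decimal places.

solid 
facet normal 0.083 -0.827 -0.556
outer loop
vertex -1.09 -4.108 -1.178
vertex -1.967 -4.0 -1.469
vertex -1.268 -3.611 -1.944
endloop
endfacet
facet normal 0.978 0.174 -0.114
outer loop
vertex -1.09 -4.108 -1.178
vertex -1.268 -3.611 -1.944
vertex -1.176 -3.247 -0.6
endloop
endfacet
facet normal 0.978 0.176 -0.115
outer loop
vertex -1.176 -3.247 -0.6
vertex -1.268 -3.611 -1.944
vertex -1.355 -2.751 -1.366
endloop
endfacet
facet normal -0.083 0.827 0.555
outer loop
vertex -1.176 -3.247 -0.6
vertex -1.355 -2.751 -1.366
vertex -2.053 -3.14 -0.891
endloop
endfacet
facet normal 0.083 -0.828 -0.555
outer loop
vertex -1.268 -3.611 -1.944
vertex -1.967 -4.0 -1.469
vertex -2.145 -3.504 -2.235
endloop
endfacet
facet normal 0.323 0.550 -0.770
outer loop
vertex -1.268 -3.611 -1.944
vertex -2.145 -3.504 -2.235
vertex -1.355 -2.751 -1.366
endloop
endfacet
facet normal 0.324 0.549 -0.770
outer loop
vertex -1.355 -2.751 -1.366
vertex -2.145 -3.504 -2.235
vertex -2.231 -2.643 -1.657
endloop
endfacet
facet normal -0.083 0.827 0.556
outer loop
vertex -1.355 -2.751 -1.366
vertex -2.231 -2.643 -1.657
vertex -2.053 -3.14 -0.891
endloop
endfacet
facet normal 0.083 -0.828 -0.555
outer loop
vertex -2.145 -3.504 -2.235
vertex -1.967 -4.0 -1.469
vertex -2.844 -3.893 -1.76
endloop
endfacet
facet normal -0.655 0.375 -0.656
outer loop
vertex -2.145 -3.504 -2.235
vertex -2.844 -3.893 -1.76
vertex -2.231 -2.643 -1.657
endloop
endfacet
facet normal -0.655 0.375 -0.656
outer loop
vertex -2.231 -2.643 -1.657
vertex -2.844 -3.893 -1.76
vertex -2.93 -3.032 -1.182
endloop
endfacet
facet normal -0.083 0.827 0.556
outer loop
vertex -2.231 -2.643 -1.657
vertex -2.93 -3.032 -1.182
vertex -2.053 -3.14 -0.891
endloop
endfacet
facet normal 0.083 -0.827 -0.555
outer loop
vertex -2.844 -3.893 -1.76
vertex -1.967 -4.0 -1.469
vertex -2.665 -4.389 -0.994
endloop
endfacet
facet normal -0.978 -0.175 0.115
outer loop
vertex -2.844 -3.893 -1.76
vertex -2.665 -4.389 -0.994
vertex -2.93 -3.032 -1.182
endloop
endfacet
facet normal -0.978 -0.175 0.114
outer loop
vertex -2.93 -3.032 -1.182
vertex -2.665 -4.389 -0.994
vertex -2.752 -3.529 -0.416
endloop
endfacet
facet normal -0.083 0.827 0.556
outer loop
vertex -2.93 -3.032 -1.182
vertex -2.752 -3.529 -0.416
vertex -2.053 -3.14 -0.891
endloop
endfacet
facet normal 0.083 -0.827 -0.556
outer loop
vertex -2.665 -4.389 -0.994
vertex -1.967 -4.0 -1.469
vertex -1.789 -4.497 -0.703
endloop
endfacet
facet normal -0.324 -0.550 0.770
outer loop
vertex -2.665 -4.389 -0.994
vertex -1.789 -4.497 -0.703
vertex -2.752 -3.529 -0.416
endloop
endfacet
facet normal -0.323 -0.550 0.771
outer loop
vertex -2.752 -3.529 -0.416
vertex -1.789 -4.497 -0.703
vertex -1.875 -3.636 -0.125
endloop
endfacet
facet normal -0.083 0.828 0.555
outer loop
vertex -2.752 -3.529 -0.416
vertex -1.875 -3.636 -0.125
vertex -2.053 -3.14 -0.891
endloop
endfacet
facet normal 0.083 -0.827 -0.556
outer loop
vertex -1.789 -4.497 -0.703
vertex -1.967 -4.0 -1.469
vertex -1.09 -4.108 -1.178
endloop
endfacet
facet normal 0.655 -0.375 0.656
outer loop
vertex -1.789 -4.497 -0.703
vertex -1.09 -4.108 -1.178
vertex -1.875 -3.636 -0.125
endloop
endfacet
facet normal 0.655 -0.375 0.656
outer loop
vertex -1.875 -3.636 -0.125
vertex -1.09 -4.108 -1.178
vertex -1.176 -3.247 -0.6
endloop
endfacet
facet normal -0.083 0.828 0.555
outer loop
vertex -1.875 -3.636 -0.125
vertex -1.176 -3.247 -0.6
vertex -2.053 -3.14 -0.891
endloop
endfacet
facet normal -0.984 -0.073 0.161
outer loop
vertex 2.825 -3.534 -2.078
vertex 2.716 -2.475 -2.261
vertex 2.613 -3.802 -3.497
endloop
endfacet
facet normal 0.100 -0.980 0.170
outer loop
vertex 4.464 -3.665 -3.799
vertex 2.825 -3.534 -2.078
vertex 2.613 -3.802 -3.497
endloop
endfacet
facet normal -0.984 -0.073 0.160
outer loop
vertex 2.613 -3.802 -3.497
vertex 2.716 -2.475 -2.261
vertex 2.505 -2.743 -3.681
endloop
endfacet
facet normal -0.145 -0.184 -0.972
outer loop
vertex 2.505 -2.743 -3.681
vertex 4.464 -3.665 -3.799
vertex 2.613 -3.802 -3.497
endloop
endfacet
facet normal 0.145 0.183 0.972
outer loop
vertex 2.825 -3.534 -2.078
vertex 4.567 -2.338 -2.563
vertex 2.716 -2.475 -2.261
endloop
endfacet
facet normal 0.100 -0.980 0.170
outer loop
vertex 4.675 -3.397 -2.379
vertex 2.825 -3.534 -2.078
vertex 4.464 -3.665 -3.799
endloop
endfacet
facet normal 0.145 0.184 0.972
outer loop
vertex 4.675 -3.397 -2.379
vertex 4.567 -2.338 -2.563
vertex 2.825 -3.534 -2.078
endloop
endfacet
facet normal -0.100 0.980 -0.170
outer loop
vertex 2.716 -2.475 -2.261
vertex 4.567 -2.338 -2.563
vertex 2.505 -2.743 -3.681
endloop
endfacet
facet normal -0.145 -0.183 -0.972
outer loop
vertex 4.355 -2.606 -3.982
vertex 4.464 -3.665 -3.799
vertex 2.505 -2.743 -3.681
endloop
endfacet
facet normal -0.100 0.980 -0.170
outer loop
vertex 2.505 -2.743 -3.681
vertex 4.567 -2.338 -2.563
vertex 4.355 -2.606 -3.982
endloop
endfacet
facet normal 0.984 0.074 -0.160
outer loop
vertex 4.355 -2.606 -3.982
vertex 4.675 -3.397 -2.379
vertex 4.464 -3.665 -3.799
endloop
endfacet
facet normal 0.984 0.072 -0.161
outer loop
vertex 4.567 -2.338 -2.563
vertex 4.675 -3.397 -2.379
vertex 4.355 -2.606 -3.982
endloop
endfacet

endsolid


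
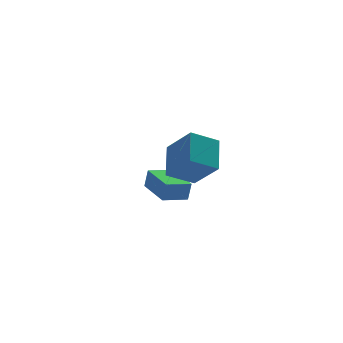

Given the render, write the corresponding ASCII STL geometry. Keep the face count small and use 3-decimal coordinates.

solid 
facet normal -0.983 -0.043 0.176
outer loop
vertex 3.325 2.483 -0.569
vertex 3.243 4.471 -0.536
vertex 3.148 2.492 -1.553
endloop
endfacet
facet normal 0.041 -0.999 -0.017
outer loop
vertex 4.437 2.549 -1.784
vertex 3.325 2.483 -0.569
vertex 3.148 2.492 -1.553
endloop
endfacet
facet normal -0.984 -0.043 0.176
outer loop
vertex 3.148 2.492 -1.553
vertex 3.243 4.471 -0.536
vertex 3.067 4.48 -1.52
endloop
endfacet
facet normal -0.177 0.009 -0.984
outer loop
vertex 3.067 4.48 -1.52
vertex 4.437 2.549 -1.784
vertex 3.148 2.492 -1.553
endloop
endfacet
facet normal 0.177 -0.009 0.984
outer loop
vertex 3.325 2.483 -0.569
vertex 4.532 4.528 -0.767
vertex 3.243 4.471 -0.536
endloop
endfacet
facet normal 0.041 -0.999 -0.017
outer loop
vertex 4.613 2.54 -0.8
vertex 3.325 2.483 -0.569
vertex 4.437 2.549 -1.784
endloop
endfacet
facet normal 0.177 -0.009 0.984
outer loop
vertex 4.613 2.54 -0.8
vertex 4.532 4.528 -0.767
vertex 3.325 2.483 -0.569
endloop
endfacet
facet normal -0.041 0.999 0.017
outer loop
vertex 3.243 4.471 -0.536
vertex 4.532 4.528 -0.767
vertex 3.067 4.48 -1.52
endloop
endfacet
facet normal -0.177 0.009 -0.984
outer loop
vertex 4.355 4.537 -1.751
vertex 4.437 2.549 -1.784
vertex 3.067 4.48 -1.52
endloop
endfacet
facet normal -0.041 0.999 0.017
outer loop
vertex 3.067 4.48 -1.52
vertex 4.532 4.528 -0.767
vertex 4.355 4.537 -1.751
endloop
endfacet
facet normal 0.984 0.043 -0.176
outer loop
vertex 4.355 4.537 -1.751
vertex 4.613 2.54 -0.8
vertex 4.437 2.549 -1.784
endloop
endfacet
facet normal 0.983 0.043 -0.176
outer loop
vertex 4.532 4.528 -0.767
vertex 4.613 2.54 -0.8
vertex 4.355 4.537 -1.751
endloop
endfacet
facet normal -0.882 0.068 0.467
outer loop
vertex 2.208 -2.811 3.524
vertex 2.835 -1.441 4.509
vertex 1.609 -1.599 2.218
endloop
endfacet
facet normal -0.349 -0.761 -0.547
outer loop
vertex 2.905 -1.699 1.531
vertex 2.208 -2.811 3.524
vertex 1.609 -1.599 2.218
endloop
endfacet
facet normal -0.882 0.068 0.467
outer loop
vertex 1.609 -1.599 2.218
vertex 2.835 -1.441 4.509
vertex 2.237 -0.229 3.203
endloop
endfacet
facet normal -0.318 0.645 -0.694
outer loop
vertex 2.237 -0.229 3.203
vertex 2.905 -1.699 1.531
vertex 1.609 -1.599 2.218
endloop
endfacet
facet normal 0.318 -0.645 0.695
outer loop
vertex 2.208 -2.811 3.524
vertex 4.131 -1.541 3.822
vertex 2.835 -1.441 4.509
endloop
endfacet
facet normal -0.349 -0.761 -0.547
outer loop
vertex 3.503 -2.911 2.837
vertex 2.208 -2.811 3.524
vertex 2.905 -1.699 1.531
endloop
endfacet
facet normal 0.319 -0.645 0.694
outer loop
vertex 3.503 -2.911 2.837
vertex 4.131 -1.541 3.822
vertex 2.208 -2.811 3.524
endloop
endfacet
facet normal 0.349 0.761 0.547
outer loop
vertex 2.835 -1.441 4.509
vertex 4.131 -1.541 3.822
vertex 2.237 -0.229 3.203
endloop
endfacet
facet normal -0.319 0.645 -0.694
outer loop
vertex 3.532 -0.329 2.516
vertex 2.905 -1.699 1.531
vertex 2.237 -0.229 3.203
endloop
endfacet
facet normal 0.349 0.761 0.547
outer loop
vertex 2.237 -0.229 3.203
vertex 4.131 -1.541 3.822
vertex 3.532 -0.329 2.516
endloop
endfacet
facet normal 0.882 -0.068 -0.467
outer loop
vertex 3.532 -0.329 2.516
vertex 3.503 -2.911 2.837
vertex 2.905 -1.699 1.531
endloop
endfacet
facet normal 0.881 -0.068 -0.467
outer loop
vertex 4.131 -1.541 3.822
vertex 3.503 -2.911 2.837
vertex 3.532 -0.329 2.516
endloop
endfacet

endsolid


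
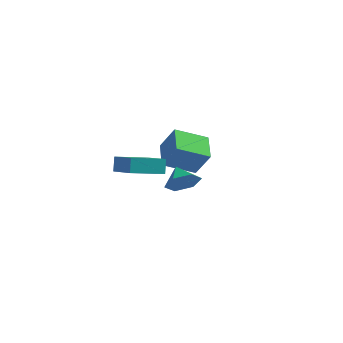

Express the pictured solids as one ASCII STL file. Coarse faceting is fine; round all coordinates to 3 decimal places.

solid 
facet normal -0.534 0.039 -0.845
outer loop
vertex -0.418 2.644 -1.58
vertex -1.291 4.018 -0.965
vertex 0.923 3.85 -2.371
endloop
endfacet
facet normal 0.501 -0.790 -0.354
outer loop
vertex 1.831 3.782 -0.935
vertex -0.418 2.644 -1.58
vertex 0.923 3.85 -2.371
endloop
endfacet
facet normal -0.534 0.040 -0.845
outer loop
vertex 0.923 3.85 -2.371
vertex -1.291 4.018 -0.965
vertex 0.051 5.224 -1.756
endloop
endfacet
facet normal 0.681 0.612 -0.402
outer loop
vertex 0.051 5.224 -1.756
vertex 1.831 3.782 -0.935
vertex 0.923 3.85 -2.371
endloop
endfacet
facet normal -0.681 -0.612 0.402
outer loop
vertex -0.418 2.644 -1.58
vertex -0.383 3.95 0.471
vertex -1.291 4.018 -0.965
endloop
endfacet
facet normal 0.501 -0.790 -0.354
outer loop
vertex 0.489 2.576 -0.144
vertex -0.418 2.644 -1.58
vertex 1.831 3.782 -0.935
endloop
endfacet
facet normal -0.681 -0.612 0.401
outer loop
vertex 0.489 2.576 -0.144
vertex -0.383 3.95 0.471
vertex -0.418 2.644 -1.58
endloop
endfacet
facet normal -0.501 0.790 0.354
outer loop
vertex -1.291 4.018 -0.965
vertex -0.383 3.95 0.471
vertex 0.051 5.224 -1.756
endloop
endfacet
facet normal 0.681 0.612 -0.401
outer loop
vertex 0.958 5.156 -0.32
vertex 1.831 3.782 -0.935
vertex 0.051 5.224 -1.756
endloop
endfacet
facet normal -0.501 0.790 0.354
outer loop
vertex 0.051 5.224 -1.756
vertex -0.383 3.95 0.471
vertex 0.958 5.156 -0.32
endloop
endfacet
facet normal 0.533 -0.039 0.845
outer loop
vertex 0.958 5.156 -0.32
vertex 0.489 2.576 -0.144
vertex 1.831 3.782 -0.935
endloop
endfacet
facet normal 0.534 -0.039 0.845
outer loop
vertex -0.383 3.95 0.471
vertex 0.489 2.576 -0.144
vertex 0.958 5.156 -0.32
endloop
endfacet
facet normal -0.766 0.524 -0.372
outer loop
vertex -1.67 0.019 -0.121
vertex -0.489 1.448 -0.539
vertex -1.515 -0.357 -0.969
endloop
endfacet
facet normal -0.621 -0.752 0.220
outer loop
vertex 0.109 -1.468 -0.181
vertex -1.67 0.019 -0.121
vertex -1.515 -0.357 -0.969
endloop
endfacet
facet normal -0.766 0.524 -0.372
outer loop
vertex -1.515 -0.357 -0.969
vertex -0.489 1.448 -0.539
vertex -0.335 1.072 -1.387
endloop
endfacet
facet normal 0.164 -0.399 -0.902
outer loop
vertex -0.335 1.072 -1.387
vertex 0.109 -1.468 -0.181
vertex -1.515 -0.357 -0.969
endloop
endfacet
facet normal -0.164 0.400 0.902
outer loop
vertex -1.67 0.019 -0.121
vertex 1.135 0.337 0.249
vertex -0.489 1.448 -0.539
endloop
endfacet
facet normal -0.621 -0.752 0.221
outer loop
vertex -0.045 -1.092 0.667
vertex -1.67 0.019 -0.121
vertex 0.109 -1.468 -0.181
endloop
endfacet
facet normal -0.164 0.399 0.902
outer loop
vertex -0.045 -1.092 0.667
vertex 1.135 0.337 0.249
vertex -1.67 0.019 -0.121
endloop
endfacet
facet normal 0.621 0.752 -0.221
outer loop
vertex -0.489 1.448 -0.539
vertex 1.135 0.337 0.249
vertex -0.335 1.072 -1.387
endloop
endfacet
facet normal 0.164 -0.400 -0.902
outer loop
vertex 1.29 -0.039 -0.599
vertex 0.109 -1.468 -0.181
vertex -0.335 1.072 -1.387
endloop
endfacet
facet normal 0.621 0.752 -0.220
outer loop
vertex -0.335 1.072 -1.387
vertex 1.135 0.337 0.249
vertex 1.29 -0.039 -0.599
endloop
endfacet
facet normal 0.766 -0.524 0.372
outer loop
vertex 1.29 -0.039 -0.599
vertex -0.045 -1.092 0.667
vertex 0.109 -1.468 -0.181
endloop
endfacet
facet normal 0.766 -0.524 0.372
outer loop
vertex 1.135 0.337 0.249
vertex -0.045 -1.092 0.667
vertex 1.29 -0.039 -0.599
endloop
endfacet
facet normal 0.642 -0.549 -0.535
outer loop
vertex 4.177 -2.586 1.252
vertex 3.646 -2.461 0.487
vertex 4.333 -1.851 0.686
endloop
endfacet
facet normal 0.248 0.558 0.792
outer loop
vertex 4.177 -2.586 1.252
vertex 4.333 -1.851 0.686
vertex 2.894 -1.819 1.113
endloop
endfacet
facet normal 0.642 -0.548 -0.536
outer loop
vertex 4.333 -1.851 0.686
vertex 3.646 -2.461 0.487
vertex 3.801 -1.726 -0.079
endloop
endfacet
facet normal 0.058 0.991 0.122
outer loop
vertex 4.333 -1.851 0.686
vertex 3.801 -1.726 -0.079
vertex 2.894 -1.819 1.113
endloop
endfacet
facet normal 0.642 -0.548 -0.536
outer loop
vertex 3.801 -1.726 -0.079
vertex 3.646 -2.461 0.487
vertex 3.114 -2.336 -0.279
endloop
endfacet
facet normal -0.556 0.746 -0.365
outer loop
vertex 3.801 -1.726 -0.079
vertex 3.114 -2.336 -0.279
vertex 2.894 -1.819 1.113
endloop
endfacet
facet normal 0.642 -0.549 -0.535
outer loop
vertex 3.114 -2.336 -0.279
vertex 3.646 -2.461 0.487
vertex 2.959 -3.07 0.287
endloop
endfacet
facet normal -0.981 0.068 -0.180
outer loop
vertex 3.114 -2.336 -0.279
vertex 2.959 -3.07 0.287
vertex 2.894 -1.819 1.113
endloop
endfacet
facet normal 0.642 -0.549 -0.535
outer loop
vertex 2.959 -3.07 0.287
vertex 3.646 -2.461 0.487
vertex 3.49 -3.195 1.052
endloop
endfacet
facet normal -0.792 -0.365 0.490
outer loop
vertex 2.959 -3.07 0.287
vertex 3.49 -3.195 1.052
vertex 2.894 -1.819 1.113
endloop
endfacet
facet normal 0.642 -0.549 -0.535
outer loop
vertex 3.49 -3.195 1.052
vertex 3.646 -2.461 0.487
vertex 4.177 -2.586 1.252
endloop
endfacet
facet normal -0.178 -0.120 0.977
outer loop
vertex 3.49 -3.195 1.052
vertex 4.177 -2.586 1.252
vertex 2.894 -1.819 1.113
endloop
endfacet

endsolid


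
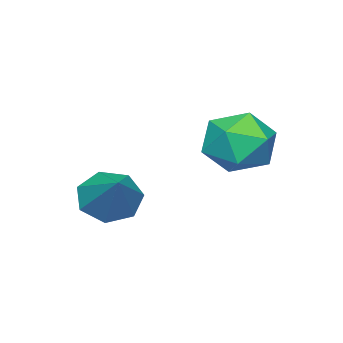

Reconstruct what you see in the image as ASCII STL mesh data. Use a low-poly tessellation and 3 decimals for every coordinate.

solid 
facet normal -1.000 -0.013 0.007
outer loop
vertex -2.479 -1.257 -0.164
vertex -2.466 -1.659 0.965
vertex -2.483 -0.48 0.749
endloop
endfacet
facet normal -0.755 0.498 -0.427
outer loop
vertex -2.479 -1.257 -0.164
vertex -2.483 -0.48 0.749
vertex -1.8 -0.27 -0.214
endloop
endfacet
facet normal -0.343 0.189 -0.920
outer loop
vertex -2.479 -1.257 -0.164
vertex -1.8 -0.27 -0.214
vertex -1.362 -1.32 -0.593
endloop
endfacet
facet normal -0.333 -0.513 -0.791
outer loop
vertex -2.479 -1.257 -0.164
vertex -1.362 -1.32 -0.593
vertex -1.773 -2.178 0.136
endloop
endfacet
facet normal -0.739 -0.638 -0.218
outer loop
vertex -2.479 -1.257 -0.164
vertex -1.773 -2.178 0.136
vertex -2.466 -1.659 0.965
endloop
endfacet
facet normal -0.346 0.937 -0.041
outer loop
vertex -1.8 -0.27 -0.214
vertex -2.483 -0.48 0.749
vertex -1.367 -0.062 0.884
endloop
endfacet
facet normal -0.742 0.110 0.662
outer loop
vertex -2.483 -0.48 0.749
vertex -2.466 -1.659 0.965
vertex -1.778 -0.92 1.613
endloop
endfacet
facet normal -0.319 -0.900 0.296
outer loop
vertex -2.466 -1.659 0.965
vertex -1.773 -2.178 0.136
vertex -1.34 -1.97 1.234
endloop
endfacet
facet normal 0.338 -0.698 -0.631
outer loop
vertex -1.773 -2.178 0.136
vertex -1.362 -1.32 -0.593
vertex -0.657 -1.76 0.271
endloop
endfacet
facet normal 0.321 0.437 -0.840
outer loop
vertex -1.362 -1.32 -0.593
vertex -1.8 -0.27 -0.214
vertex -0.674 -0.581 0.055
endloop
endfacet
facet normal 0.333 0.513 0.791
outer loop
vertex -0.661 -0.983 1.184
vertex -1.367 -0.062 0.884
vertex -1.778 -0.92 1.613
endloop
endfacet
facet normal 0.343 -0.189 0.920
outer loop
vertex -0.661 -0.983 1.184
vertex -1.778 -0.92 1.613
vertex -1.34 -1.97 1.234
endloop
endfacet
facet normal 0.755 -0.498 0.427
outer loop
vertex -0.661 -0.983 1.184
vertex -1.34 -1.97 1.234
vertex -0.657 -1.76 0.271
endloop
endfacet
facet normal 1.000 0.013 -0.007
outer loop
vertex -0.661 -0.983 1.184
vertex -0.657 -1.76 0.271
vertex -0.674 -0.581 0.055
endloop
endfacet
facet normal 0.739 0.638 0.218
outer loop
vertex -0.661 -0.983 1.184
vertex -0.674 -0.581 0.055
vertex -1.367 -0.062 0.884
endloop
endfacet
facet normal -0.338 0.698 0.631
outer loop
vertex -1.778 -0.92 1.613
vertex -1.367 -0.062 0.884
vertex -2.483 -0.48 0.749
endloop
endfacet
facet normal -0.321 -0.437 0.840
outer loop
vertex -1.34 -1.97 1.234
vertex -1.778 -0.92 1.613
vertex -2.466 -1.659 0.965
endloop
endfacet
facet normal 0.346 -0.937 0.041
outer loop
vertex -0.657 -1.76 0.271
vertex -1.34 -1.97 1.234
vertex -1.773 -2.178 0.136
endloop
endfacet
facet normal 0.742 -0.110 -0.662
outer loop
vertex -0.674 -0.581 0.055
vertex -0.657 -1.76 0.271
vertex -1.362 -1.32 -0.593
endloop
endfacet
facet normal 0.319 0.900 -0.296
outer loop
vertex -1.367 -0.062 0.884
vertex -0.674 -0.581 0.055
vertex -1.8 -0.27 -0.214
endloop
endfacet
facet normal -0.574 -0.586 -0.572
outer loop
vertex 1.157 -4.684 -1.131
vertex 0.701 -3.9 -1.476
vertex 1.493 -4.339 -1.822
endloop
endfacet
facet normal 0.886 -0.404 0.229
outer loop
vertex 1.157 -4.684 -1.131
vertex 1.493 -4.339 -1.822
vertex 1.839 -2.74 -0.344
endloop
endfacet
facet normal -0.574 -0.586 -0.572
outer loop
vertex 1.493 -4.339 -1.822
vertex 0.701 -3.9 -1.476
vertex 1.233 -3.664 -2.252
endloop
endfacet
facet normal 0.925 0.129 -0.357
outer loop
vertex 1.493 -4.339 -1.822
vertex 1.233 -3.664 -2.252
vertex 1.839 -2.74 -0.344
endloop
endfacet
facet normal -0.575 -0.585 -0.572
outer loop
vertex 1.233 -3.664 -2.252
vertex 0.701 -3.9 -1.476
vertex 0.572 -3.166 -2.097
endloop
endfacet
facet normal 0.443 0.744 -0.501
outer loop
vertex 1.233 -3.664 -2.252
vertex 0.572 -3.166 -2.097
vertex 1.839 -2.74 -0.344
endloop
endfacet
facet normal -0.574 -0.585 -0.572
outer loop
vertex 0.572 -3.166 -2.097
vertex 0.701 -3.9 -1.476
vertex 0.008 -3.221 -1.475
endloop
endfacet
facet normal -0.198 0.976 -0.094
outer loop
vertex 0.572 -3.166 -2.097
vertex 0.008 -3.221 -1.475
vertex 1.839 -2.74 -0.344
endloop
endfacet
facet normal -0.575 -0.586 -0.571
outer loop
vertex 0.008 -3.221 -1.475
vertex 0.701 -3.9 -1.476
vertex -0.034 -3.786 -0.853
endloop
endfacet
facet normal -0.515 0.651 0.557
outer loop
vertex 0.008 -3.221 -1.475
vertex -0.034 -3.786 -0.853
vertex 1.839 -2.74 -0.344
endloop
endfacet
facet normal -0.575 -0.586 -0.571
outer loop
vertex -0.034 -3.786 -0.853
vertex 0.701 -3.9 -1.476
vertex 0.477 -4.437 -0.7
endloop
endfacet
facet normal -0.270 0.015 0.963
outer loop
vertex -0.034 -3.786 -0.853
vertex 0.477 -4.437 -0.7
vertex 1.839 -2.74 -0.344
endloop
endfacet
facet normal -0.575 -0.586 -0.571
outer loop
vertex 0.477 -4.437 -0.7
vertex 0.701 -3.9 -1.476
vertex 1.157 -4.684 -1.131
endloop
endfacet
facet normal 0.353 -0.455 0.818
outer loop
vertex 0.477 -4.437 -0.7
vertex 1.157 -4.684 -1.131
vertex 1.839 -2.74 -0.344
endloop
endfacet

endsolid


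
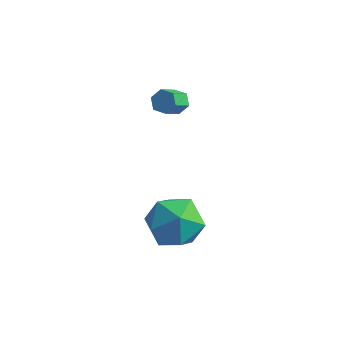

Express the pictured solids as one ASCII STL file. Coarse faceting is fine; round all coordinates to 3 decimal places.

solid 
facet normal -0.078 0.955 0.287
outer loop
vertex 4.277 0.687 -3.842
vertex 3.178 0.454 -3.366
vertex 4.179 0.33 -2.68
endloop
endfacet
facet normal 0.604 0.746 0.280
outer loop
vertex 4.277 0.687 -3.842
vertex 4.179 0.33 -2.68
vertex 5.065 -0.123 -3.384
endloop
endfacet
facet normal 0.761 0.526 -0.380
outer loop
vertex 4.277 0.687 -3.842
vertex 5.065 -0.123 -3.384
vertex 4.613 -0.28 -4.506
endloop
endfacet
facet normal 0.176 0.598 -0.782
outer loop
vertex 4.277 0.687 -3.842
vertex 4.613 -0.28 -4.506
vertex 3.446 0.077 -4.495
endloop
endfacet
facet normal -0.343 0.863 -0.370
outer loop
vertex 4.277 0.687 -3.842
vertex 3.446 0.077 -4.495
vertex 3.178 0.454 -3.366
endloop
endfacet
facet normal 0.668 0.188 0.720
outer loop
vertex 5.065 -0.123 -3.384
vertex 4.179 0.33 -2.68
vertex 4.454 -0.857 -2.625
endloop
endfacet
facet normal -0.435 0.526 0.730
outer loop
vertex 4.179 0.33 -2.68
vertex 3.178 0.454 -3.366
vertex 3.287 -0.5 -2.614
endloop
endfacet
facet normal -0.865 0.377 -0.331
outer loop
vertex 3.178 0.454 -3.366
vertex 3.446 0.077 -4.495
vertex 2.835 -0.657 -3.736
endloop
endfacet
facet normal -0.025 -0.052 -0.998
outer loop
vertex 3.446 0.077 -4.495
vertex 4.613 -0.28 -4.506
vertex 3.721 -1.11 -4.44
endloop
endfacet
facet normal 0.922 -0.169 -0.348
outer loop
vertex 4.613 -0.28 -4.506
vertex 5.065 -0.123 -3.384
vertex 4.722 -1.234 -3.754
endloop
endfacet
facet normal -0.176 -0.598 0.782
outer loop
vertex 3.623 -1.467 -3.278
vertex 4.454 -0.857 -2.625
vertex 3.287 -0.5 -2.614
endloop
endfacet
facet normal -0.761 -0.526 0.380
outer loop
vertex 3.623 -1.467 -3.278
vertex 3.287 -0.5 -2.614
vertex 2.835 -0.657 -3.736
endloop
endfacet
facet normal -0.604 -0.746 -0.280
outer loop
vertex 3.623 -1.467 -3.278
vertex 2.835 -0.657 -3.736
vertex 3.721 -1.11 -4.44
endloop
endfacet
facet normal 0.078 -0.955 -0.287
outer loop
vertex 3.623 -1.467 -3.278
vertex 3.721 -1.11 -4.44
vertex 4.722 -1.234 -3.754
endloop
endfacet
facet normal 0.343 -0.863 0.370
outer loop
vertex 3.623 -1.467 -3.278
vertex 4.722 -1.234 -3.754
vertex 4.454 -0.857 -2.625
endloop
endfacet
facet normal 0.025 0.052 0.998
outer loop
vertex 3.287 -0.5 -2.614
vertex 4.454 -0.857 -2.625
vertex 4.179 0.33 -2.68
endloop
endfacet
facet normal -0.922 0.169 0.348
outer loop
vertex 2.835 -0.657 -3.736
vertex 3.287 -0.5 -2.614
vertex 3.178 0.454 -3.366
endloop
endfacet
facet normal -0.668 -0.188 -0.720
outer loop
vertex 3.721 -1.11 -4.44
vertex 2.835 -0.657 -3.736
vertex 3.446 0.077 -4.495
endloop
endfacet
facet normal 0.435 -0.526 -0.730
outer loop
vertex 4.722 -1.234 -3.754
vertex 3.721 -1.11 -4.44
vertex 4.613 -0.28 -4.506
endloop
endfacet
facet normal 0.865 -0.377 0.331
outer loop
vertex 4.454 -0.857 -2.625
vertex 4.722 -1.234 -3.754
vertex 5.065 -0.123 -3.384
endloop
endfacet
facet normal 0.053 0.799 -0.599
outer loop
vertex 1.368 4.049 -2.018
vertex 1.078 4.342 -1.653
vertex 1.627 4.329 -1.622
endloop
endfacet
facet normal 0.881 -0.320 -0.350
outer loop
vertex 1.368 4.049 -2.018
vertex 1.627 4.329 -1.622
vertex 1.311 3.186 -1.372
endloop
endfacet
facet normal 0.880 -0.320 -0.350
outer loop
vertex 1.311 3.186 -1.372
vertex 1.627 4.329 -1.622
vertex 1.57 3.465 -0.976
endloop
endfacet
facet normal -0.053 -0.800 0.598
outer loop
vertex 1.311 3.186 -1.372
vertex 1.57 3.465 -0.976
vertex 1.022 3.478 -1.007
endloop
endfacet
facet normal 0.053 0.800 -0.598
outer loop
vertex 1.627 4.329 -1.622
vertex 1.078 4.342 -1.653
vertex 1.338 4.621 -1.257
endloop
endfacet
facet normal 0.849 0.279 0.449
outer loop
vertex 1.627 4.329 -1.622
vertex 1.338 4.621 -1.257
vertex 1.57 3.465 -0.976
endloop
endfacet
facet normal 0.849 0.279 0.448
outer loop
vertex 1.57 3.465 -0.976
vertex 1.338 4.621 -1.257
vertex 1.281 3.758 -0.611
endloop
endfacet
facet normal -0.053 -0.799 0.599
outer loop
vertex 1.57 3.465 -0.976
vertex 1.281 3.758 -0.611
vertex 1.022 3.478 -1.007
endloop
endfacet
facet normal 0.053 0.800 -0.598
outer loop
vertex 1.338 4.621 -1.257
vertex 1.078 4.342 -1.653
vertex 0.789 4.634 -1.288
endloop
endfacet
facet normal -0.031 0.600 0.799
outer loop
vertex 1.338 4.621 -1.257
vertex 0.789 4.634 -1.288
vertex 1.281 3.758 -0.611
endloop
endfacet
facet normal -0.031 0.600 0.799
outer loop
vertex 1.281 3.758 -0.611
vertex 0.789 4.634 -1.288
vertex 0.732 3.771 -0.642
endloop
endfacet
facet normal -0.053 -0.799 0.599
outer loop
vertex 1.281 3.758 -0.611
vertex 0.732 3.771 -0.642
vertex 1.022 3.478 -1.007
endloop
endfacet
facet normal 0.053 0.800 -0.598
outer loop
vertex 0.789 4.634 -1.288
vertex 1.078 4.342 -1.653
vertex 0.53 4.355 -1.684
endloop
endfacet
facet normal -0.880 0.320 0.350
outer loop
vertex 0.789 4.634 -1.288
vertex 0.53 4.355 -1.684
vertex 0.732 3.771 -0.642
endloop
endfacet
facet normal -0.881 0.320 0.350
outer loop
vertex 0.732 3.771 -0.642
vertex 0.53 4.355 -1.684
vertex 0.473 3.491 -1.038
endloop
endfacet
facet normal -0.053 -0.799 0.599
outer loop
vertex 0.732 3.771 -0.642
vertex 0.473 3.491 -1.038
vertex 1.022 3.478 -1.007
endloop
endfacet
facet normal 0.053 0.799 -0.599
outer loop
vertex 0.53 4.355 -1.684
vertex 1.078 4.342 -1.653
vertex 0.819 4.062 -2.049
endloop
endfacet
facet normal -0.849 -0.279 -0.448
outer loop
vertex 0.53 4.355 -1.684
vertex 0.819 4.062 -2.049
vertex 0.473 3.491 -1.038
endloop
endfacet
facet normal -0.849 -0.280 -0.448
outer loop
vertex 0.473 3.491 -1.038
vertex 0.819 4.062 -2.049
vertex 0.762 3.199 -1.403
endloop
endfacet
facet normal -0.053 -0.800 0.598
outer loop
vertex 0.473 3.491 -1.038
vertex 0.762 3.199 -1.403
vertex 1.022 3.478 -1.007
endloop
endfacet
facet normal 0.053 0.799 -0.599
outer loop
vertex 0.819 4.062 -2.049
vertex 1.078 4.342 -1.653
vertex 1.368 4.049 -2.018
endloop
endfacet
facet normal 0.031 -0.600 -0.799
outer loop
vertex 0.819 4.062 -2.049
vertex 1.368 4.049 -2.018
vertex 0.762 3.199 -1.403
endloop
endfacet
facet normal 0.031 -0.600 -0.799
outer loop
vertex 0.762 3.199 -1.403
vertex 1.368 4.049 -2.018
vertex 1.311 3.186 -1.372
endloop
endfacet
facet normal -0.053 -0.800 0.598
outer loop
vertex 0.762 3.199 -1.403
vertex 1.311 3.186 -1.372
vertex 1.022 3.478 -1.007
endloop
endfacet

endsolid


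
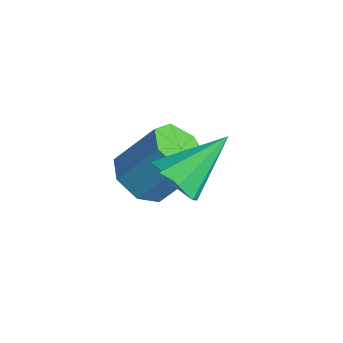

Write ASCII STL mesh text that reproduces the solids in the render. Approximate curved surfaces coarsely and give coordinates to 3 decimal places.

solid 
facet normal -0.284 -0.564 -0.775
outer loop
vertex -3.517 2.988 -2.598
vertex -4.19 2.813 -2.224
vertex -4.041 3.413 -2.715
endloop
endfacet
facet normal 0.578 0.545 -0.608
outer loop
vertex -3.517 2.988 -2.598
vertex -4.041 3.413 -2.715
vertex -3.096 3.822 -1.45
endloop
endfacet
facet normal 0.578 0.545 -0.608
outer loop
vertex -3.096 3.822 -1.45
vertex -4.041 3.413 -2.715
vertex -3.621 4.248 -1.567
endloop
endfacet
facet normal 0.284 0.563 0.776
outer loop
vertex -3.096 3.822 -1.45
vertex -3.621 4.248 -1.567
vertex -3.77 3.647 -1.076
endloop
endfacet
facet normal -0.285 -0.564 -0.775
outer loop
vertex -4.041 3.413 -2.715
vertex -4.19 2.813 -2.224
vertex -4.678 3.387 -2.462
endloop
endfacet
facet normal -0.237 0.825 -0.513
outer loop
vertex -4.041 3.413 -2.715
vertex -4.678 3.387 -2.462
vertex -3.621 4.248 -1.567
endloop
endfacet
facet normal -0.238 0.825 -0.512
outer loop
vertex -3.621 4.248 -1.567
vertex -4.678 3.387 -2.462
vertex -4.257 4.221 -1.315
endloop
endfacet
facet normal 0.283 0.564 0.776
outer loop
vertex -3.621 4.248 -1.567
vertex -4.257 4.221 -1.315
vertex -3.77 3.647 -1.076
endloop
endfacet
facet normal -0.284 -0.563 -0.776
outer loop
vertex -4.678 3.387 -2.462
vertex -4.19 2.813 -2.224
vertex -4.947 2.928 -2.03
endloop
endfacet
facet normal -0.875 0.484 -0.031
outer loop
vertex -4.678 3.387 -2.462
vertex -4.947 2.928 -2.03
vertex -4.257 4.221 -1.315
endloop
endfacet
facet normal -0.874 0.484 -0.032
outer loop
vertex -4.257 4.221 -1.315
vertex -4.947 2.928 -2.03
vertex -4.527 3.762 -0.882
endloop
endfacet
facet normal 0.284 0.564 0.775
outer loop
vertex -4.257 4.221 -1.315
vertex -4.527 3.762 -0.882
vertex -3.77 3.647 -1.076
endloop
endfacet
facet normal -0.284 -0.564 -0.776
outer loop
vertex -4.947 2.928 -2.03
vertex -4.19 2.813 -2.224
vertex -4.647 2.383 -1.744
endloop
endfacet
facet normal -0.853 -0.221 0.473
outer loop
vertex -4.947 2.928 -2.03
vertex -4.647 2.383 -1.744
vertex -4.527 3.762 -0.882
endloop
endfacet
facet normal -0.852 -0.222 0.474
outer loop
vertex -4.527 3.762 -0.882
vertex -4.647 2.383 -1.744
vertex -4.226 3.217 -0.596
endloop
endfacet
facet normal 0.284 0.564 0.775
outer loop
vertex -4.527 3.762 -0.882
vertex -4.226 3.217 -0.596
vertex -3.77 3.647 -1.076
endloop
endfacet
facet normal -0.284 -0.564 -0.776
outer loop
vertex -4.647 2.383 -1.744
vertex -4.19 2.813 -2.224
vertex -4.002 2.161 -1.819
endloop
endfacet
facet normal -0.189 -0.760 0.622
outer loop
vertex -4.647 2.383 -1.744
vertex -4.002 2.161 -1.819
vertex -4.226 3.217 -0.596
endloop
endfacet
facet normal -0.190 -0.760 0.622
outer loop
vertex -4.226 3.217 -0.596
vertex -4.002 2.161 -1.819
vertex -3.582 2.995 -0.671
endloop
endfacet
facet normal 0.285 0.564 0.775
outer loop
vertex -4.226 3.217 -0.596
vertex -3.582 2.995 -0.671
vertex -3.77 3.647 -1.076
endloop
endfacet
facet normal -0.285 -0.564 -0.775
outer loop
vertex -4.002 2.161 -1.819
vertex -4.19 2.813 -2.224
vertex -3.5 2.43 -2.199
endloop
endfacet
facet normal 0.618 -0.726 0.302
outer loop
vertex -4.002 2.161 -1.819
vertex -3.5 2.43 -2.199
vertex -3.582 2.995 -0.671
endloop
endfacet
facet normal 0.618 -0.726 0.302
outer loop
vertex -3.582 2.995 -0.671
vertex -3.5 2.43 -2.199
vertex -3.079 3.265 -1.051
endloop
endfacet
facet normal 0.284 0.564 0.776
outer loop
vertex -3.582 2.995 -0.671
vertex -3.079 3.265 -1.051
vertex -3.77 3.647 -1.076
endloop
endfacet
facet normal -0.285 -0.563 -0.776
outer loop
vertex -3.5 2.43 -2.199
vertex -4.19 2.813 -2.224
vertex -3.517 2.988 -2.598
endloop
endfacet
facet normal 0.958 -0.146 -0.245
outer loop
vertex -3.5 2.43 -2.199
vertex -3.517 2.988 -2.598
vertex -3.079 3.265 -1.051
endloop
endfacet
facet normal 0.958 -0.146 -0.245
outer loop
vertex -3.079 3.265 -1.051
vertex -3.517 2.988 -2.598
vertex -3.096 3.822 -1.45
endloop
endfacet
facet normal 0.284 0.564 0.775
outer loop
vertex -3.079 3.265 -1.051
vertex -3.096 3.822 -1.45
vertex -3.77 3.647 -1.076
endloop
endfacet
facet normal 0.055 -0.820 -0.570
outer loop
vertex -1.234 2.685 -0.241
vertex -1.934 2.591 -0.173
vertex -1.516 2.937 -0.631
endloop
endfacet
facet normal 0.771 0.617 -0.158
outer loop
vertex -1.234 2.685 -0.241
vertex -1.516 2.937 -0.631
vertex -2.026 3.929 0.753
endloop
endfacet
facet normal 0.058 -0.821 -0.568
outer loop
vertex -1.516 2.937 -0.631
vertex -1.934 2.591 -0.173
vertex -2.043 2.985 -0.754
endloop
endfacet
facet normal 0.197 0.830 -0.522
outer loop
vertex -1.516 2.937 -0.631
vertex -2.043 2.985 -0.754
vertex -2.026 3.929 0.753
endloop
endfacet
facet normal 0.056 -0.821 -0.568
outer loop
vertex -2.043 2.985 -0.754
vertex -1.934 2.591 -0.173
vertex -2.507 2.803 -0.536
endloop
endfacet
facet normal -0.502 0.735 -0.455
outer loop
vertex -2.043 2.985 -0.754
vertex -2.507 2.803 -0.536
vertex -2.026 3.929 0.753
endloop
endfacet
facet normal 0.056 -0.821 -0.568
outer loop
vertex -2.507 2.803 -0.536
vertex -1.934 2.591 -0.173
vertex -2.635 2.497 -0.106
endloop
endfacet
facet normal -0.921 0.390 0.003
outer loop
vertex -2.507 2.803 -0.536
vertex -2.635 2.497 -0.106
vertex -2.026 3.929 0.753
endloop
endfacet
facet normal 0.056 -0.820 -0.569
outer loop
vertex -2.635 2.497 -0.106
vertex -1.934 2.591 -0.173
vertex -2.353 2.245 0.285
endloop
endfacet
facet normal -0.812 -0.004 0.583
outer loop
vertex -2.635 2.497 -0.106
vertex -2.353 2.245 0.285
vertex -2.026 3.929 0.753
endloop
endfacet
facet normal 0.057 -0.821 -0.568
outer loop
vertex -2.353 2.245 0.285
vertex -1.934 2.591 -0.173
vertex -1.825 2.197 0.407
endloop
endfacet
facet normal -0.238 -0.217 0.947
outer loop
vertex -2.353 2.245 0.285
vertex -1.825 2.197 0.407
vertex -2.026 3.929 0.753
endloop
endfacet
facet normal 0.055 -0.821 -0.568
outer loop
vertex -1.825 2.197 0.407
vertex -1.934 2.591 -0.173
vertex -1.362 2.379 0.189
endloop
endfacet
facet normal 0.462 -0.122 0.879
outer loop
vertex -1.825 2.197 0.407
vertex -1.362 2.379 0.189
vertex -2.026 3.929 0.753
endloop
endfacet
facet normal 0.055 -0.821 -0.568
outer loop
vertex -1.362 2.379 0.189
vertex -1.934 2.591 -0.173
vertex -1.234 2.685 -0.241
endloop
endfacet
facet normal 0.879 0.224 0.421
outer loop
vertex -1.362 2.379 0.189
vertex -1.234 2.685 -0.241
vertex -2.026 3.929 0.753
endloop
endfacet

endsolid


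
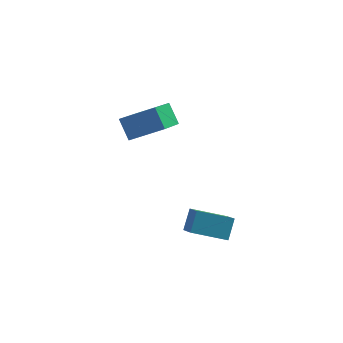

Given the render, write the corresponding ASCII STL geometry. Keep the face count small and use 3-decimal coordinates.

solid 
facet normal -0.943 -0.050 0.328
outer loop
vertex -1.541 -3.141 -1.511
vertex -1.299 -2.444 -0.709
vertex -1.857 -2.158 -2.269
endloop
endfacet
facet normal -0.223 -0.639 -0.736
outer loop
vertex -0.301 -2.076 -2.811
vertex -1.541 -3.141 -1.511
vertex -1.857 -2.158 -2.269
endloop
endfacet
facet normal -0.943 -0.051 0.328
outer loop
vertex -1.857 -2.158 -2.269
vertex -1.299 -2.444 -0.709
vertex -1.615 -1.462 -1.466
endloop
endfacet
facet normal -0.246 0.768 -0.591
outer loop
vertex -1.615 -1.462 -1.466
vertex -0.301 -2.076 -2.811
vertex -1.857 -2.158 -2.269
endloop
endfacet
facet normal 0.247 -0.767 0.592
outer loop
vertex -1.541 -3.141 -1.511
vertex 0.257 -2.362 -1.251
vertex -1.299 -2.444 -0.709
endloop
endfacet
facet normal -0.223 -0.639 -0.736
outer loop
vertex 0.015 -3.058 -2.054
vertex -1.541 -3.141 -1.511
vertex -0.301 -2.076 -2.811
endloop
endfacet
facet normal 0.247 -0.768 0.591
outer loop
vertex 0.015 -3.058 -2.054
vertex 0.257 -2.362 -1.251
vertex -1.541 -3.141 -1.511
endloop
endfacet
facet normal 0.223 0.639 0.736
outer loop
vertex -1.299 -2.444 -0.709
vertex 0.257 -2.362 -1.251
vertex -1.615 -1.462 -1.466
endloop
endfacet
facet normal -0.247 0.767 -0.592
outer loop
vertex -0.059 -1.379 -2.009
vertex -0.301 -2.076 -2.811
vertex -1.615 -1.462 -1.466
endloop
endfacet
facet normal 0.223 0.639 0.736
outer loop
vertex -1.615 -1.462 -1.466
vertex 0.257 -2.362 -1.251
vertex -0.059 -1.379 -2.009
endloop
endfacet
facet normal 0.943 0.050 -0.328
outer loop
vertex -0.059 -1.379 -2.009
vertex 0.015 -3.058 -2.054
vertex -0.301 -2.076 -2.811
endloop
endfacet
facet normal 0.943 0.050 -0.328
outer loop
vertex 0.257 -2.362 -1.251
vertex 0.015 -3.058 -2.054
vertex -0.059 -1.379 -2.009
endloop
endfacet
facet normal -0.380 0.564 0.733
outer loop
vertex -3.22 2.176 2.128
vertex -2.686 3.975 1.019
vertex -4.763 2.152 1.345
endloop
endfacet
facet normal -0.246 -0.825 0.509
outer loop
vertex -4.314 1.485 0.481
vertex -3.22 2.176 2.128
vertex -4.763 2.152 1.345
endloop
endfacet
facet normal -0.381 0.565 0.732
outer loop
vertex -4.763 2.152 1.345
vertex -2.686 3.975 1.019
vertex -4.228 3.951 0.236
endloop
endfacet
facet normal -0.892 -0.014 -0.453
outer loop
vertex -4.228 3.951 0.236
vertex -4.314 1.485 0.481
vertex -4.763 2.152 1.345
endloop
endfacet
facet normal 0.892 0.014 0.452
outer loop
vertex -3.22 2.176 2.128
vertex -2.237 3.308 0.155
vertex -2.686 3.975 1.019
endloop
endfacet
facet normal -0.246 -0.825 0.509
outer loop
vertex -2.772 1.509 1.264
vertex -3.22 2.176 2.128
vertex -4.314 1.485 0.481
endloop
endfacet
facet normal 0.892 0.013 0.452
outer loop
vertex -2.772 1.509 1.264
vertex -2.237 3.308 0.155
vertex -3.22 2.176 2.128
endloop
endfacet
facet normal 0.246 0.825 -0.509
outer loop
vertex -2.686 3.975 1.019
vertex -2.237 3.308 0.155
vertex -4.228 3.951 0.236
endloop
endfacet
facet normal -0.892 -0.014 -0.452
outer loop
vertex -3.78 3.284 -0.628
vertex -4.314 1.485 0.481
vertex -4.228 3.951 0.236
endloop
endfacet
facet normal 0.246 0.825 -0.509
outer loop
vertex -4.228 3.951 0.236
vertex -2.237 3.308 0.155
vertex -3.78 3.284 -0.628
endloop
endfacet
facet normal 0.381 -0.564 -0.732
outer loop
vertex -3.78 3.284 -0.628
vertex -2.772 1.509 1.264
vertex -4.314 1.485 0.481
endloop
endfacet
facet normal 0.380 -0.565 -0.732
outer loop
vertex -2.237 3.308 0.155
vertex -2.772 1.509 1.264
vertex -3.78 3.284 -0.628
endloop
endfacet

endsolid
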